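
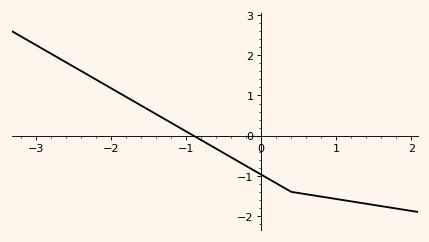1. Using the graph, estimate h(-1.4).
0.536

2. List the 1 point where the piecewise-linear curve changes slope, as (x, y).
(0.4, -1.4)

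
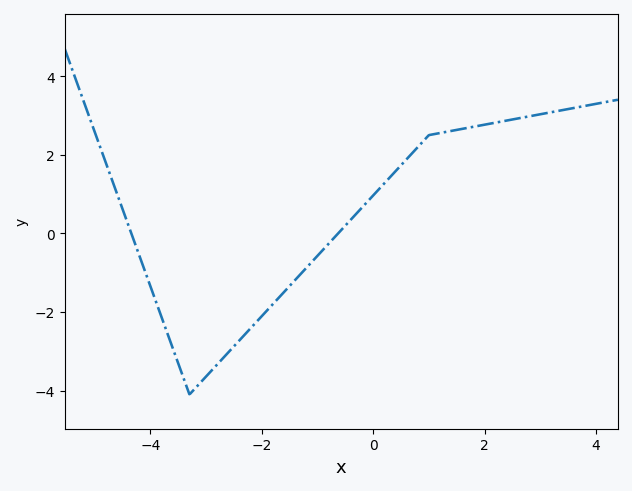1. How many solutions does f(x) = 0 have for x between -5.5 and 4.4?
2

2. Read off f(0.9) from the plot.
2.35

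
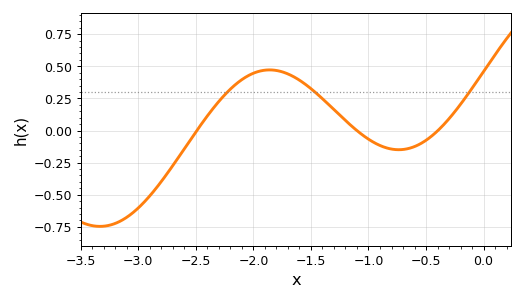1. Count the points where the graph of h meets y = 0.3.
3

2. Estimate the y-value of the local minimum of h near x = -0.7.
-0.149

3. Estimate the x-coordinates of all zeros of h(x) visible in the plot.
-2.49, -1.1, -0.397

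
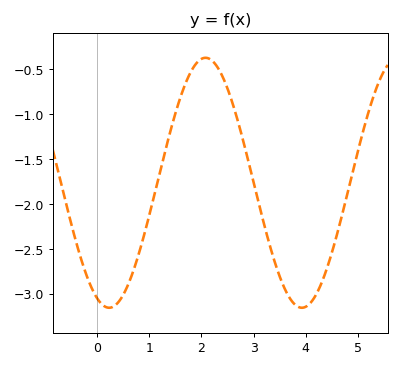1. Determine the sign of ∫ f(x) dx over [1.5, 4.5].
negative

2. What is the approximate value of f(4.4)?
-2.7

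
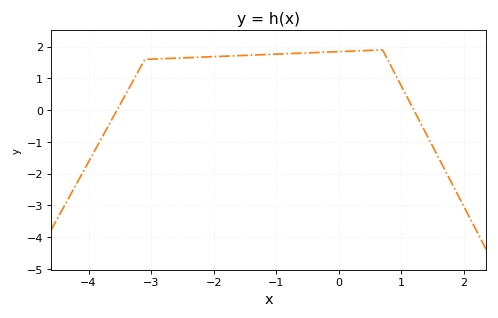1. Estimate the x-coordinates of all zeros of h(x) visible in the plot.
-3.55, 1.2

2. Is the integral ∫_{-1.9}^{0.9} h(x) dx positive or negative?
positive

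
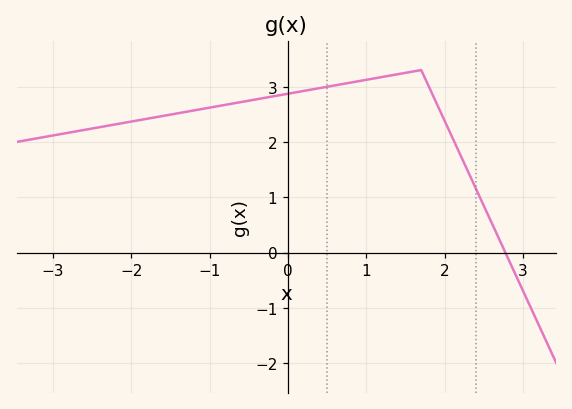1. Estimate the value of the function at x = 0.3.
2.95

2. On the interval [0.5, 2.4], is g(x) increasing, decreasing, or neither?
neither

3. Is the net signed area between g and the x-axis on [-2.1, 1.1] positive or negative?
positive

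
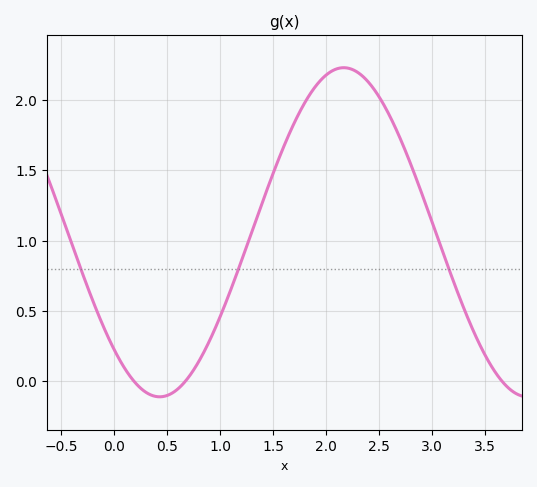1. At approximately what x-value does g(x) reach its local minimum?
0.431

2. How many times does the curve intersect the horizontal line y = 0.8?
3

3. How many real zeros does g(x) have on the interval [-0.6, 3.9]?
3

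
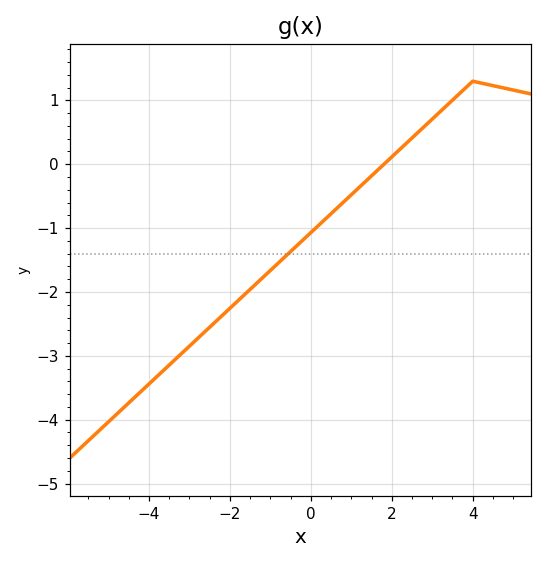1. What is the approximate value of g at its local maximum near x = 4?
1.3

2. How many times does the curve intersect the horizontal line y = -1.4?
1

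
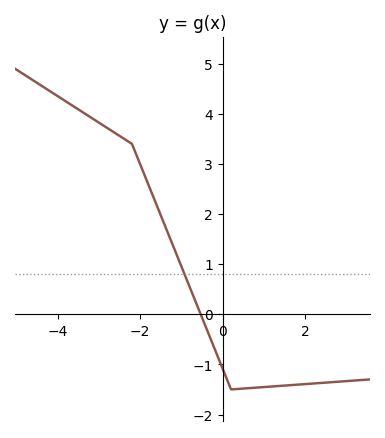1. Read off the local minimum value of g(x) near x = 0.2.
-1.5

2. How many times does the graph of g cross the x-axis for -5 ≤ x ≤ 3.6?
1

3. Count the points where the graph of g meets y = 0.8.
1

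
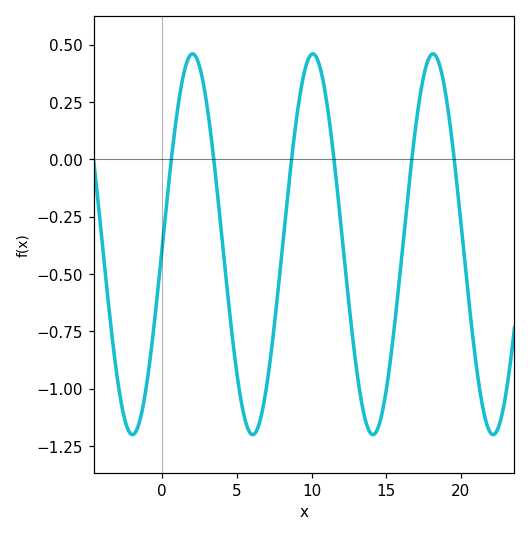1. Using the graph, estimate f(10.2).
0.46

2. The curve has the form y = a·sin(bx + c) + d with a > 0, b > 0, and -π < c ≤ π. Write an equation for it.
y = 0.83sin(0.78x - 0.01) - 0.37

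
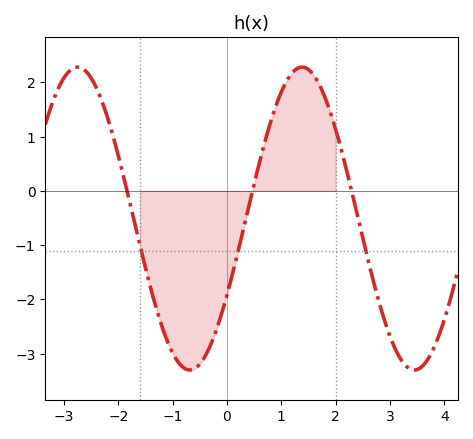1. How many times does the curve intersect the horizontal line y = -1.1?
3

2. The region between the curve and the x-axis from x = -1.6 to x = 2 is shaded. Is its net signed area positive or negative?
negative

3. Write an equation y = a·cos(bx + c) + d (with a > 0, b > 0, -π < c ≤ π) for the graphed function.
y = 2.79cos(1.5x - 2.1) - 0.51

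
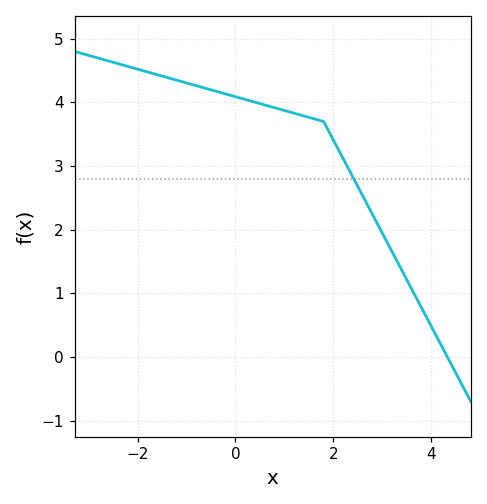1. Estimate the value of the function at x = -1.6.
4.4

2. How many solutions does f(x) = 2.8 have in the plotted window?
1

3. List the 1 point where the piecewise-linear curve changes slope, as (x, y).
(1.8, 3.7)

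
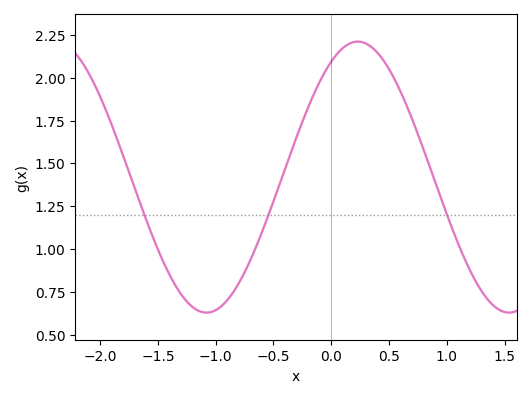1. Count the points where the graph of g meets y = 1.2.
3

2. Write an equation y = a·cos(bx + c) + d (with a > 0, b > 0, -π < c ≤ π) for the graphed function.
y = 0.79cos(2.4x - 0.55) + 1.42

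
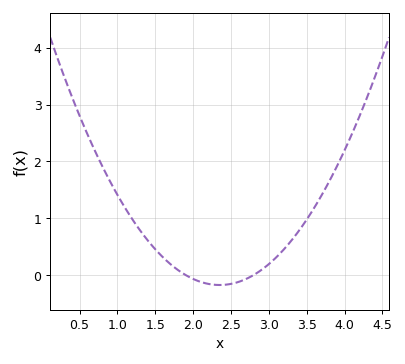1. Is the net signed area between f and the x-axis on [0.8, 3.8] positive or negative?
positive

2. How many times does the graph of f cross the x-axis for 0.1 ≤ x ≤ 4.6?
2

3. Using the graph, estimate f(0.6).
2.49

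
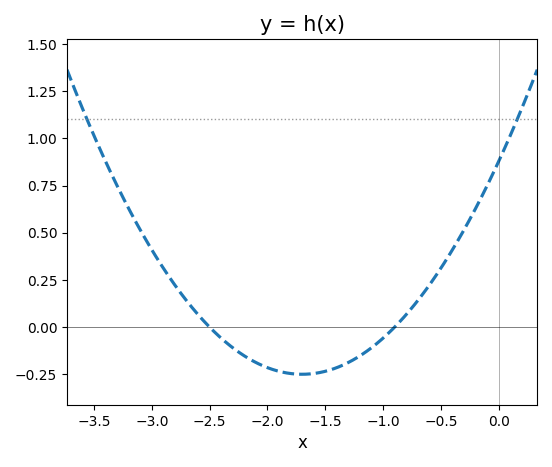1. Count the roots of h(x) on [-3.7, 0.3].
2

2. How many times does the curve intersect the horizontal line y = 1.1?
2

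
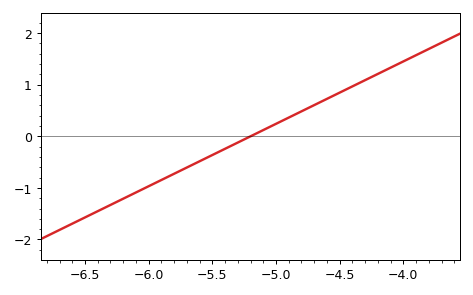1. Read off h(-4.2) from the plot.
1.2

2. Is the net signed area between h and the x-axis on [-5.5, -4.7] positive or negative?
positive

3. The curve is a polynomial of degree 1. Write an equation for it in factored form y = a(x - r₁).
y = 1.21(x + 5.2)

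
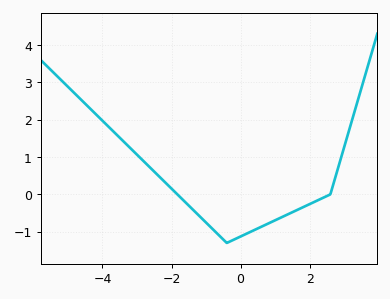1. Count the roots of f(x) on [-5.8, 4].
2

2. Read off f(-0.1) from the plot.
-1.2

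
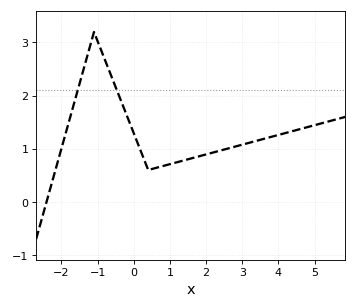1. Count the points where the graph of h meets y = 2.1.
2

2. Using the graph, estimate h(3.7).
1.2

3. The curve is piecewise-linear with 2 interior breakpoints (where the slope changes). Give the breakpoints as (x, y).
(-1.1, 3.2); (0.4, 0.6)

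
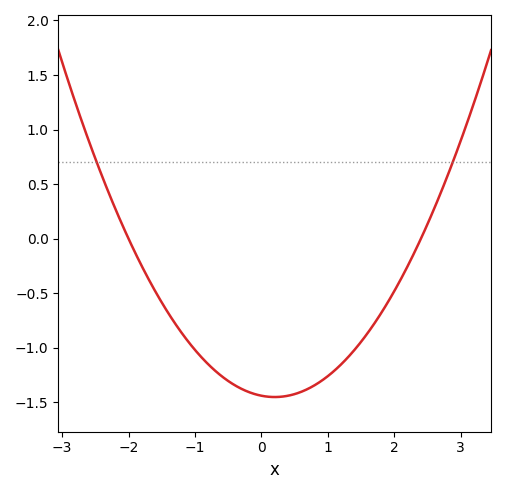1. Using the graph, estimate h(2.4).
0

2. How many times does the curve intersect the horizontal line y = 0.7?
2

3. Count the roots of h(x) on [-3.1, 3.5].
2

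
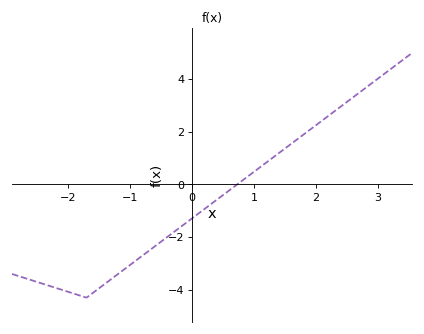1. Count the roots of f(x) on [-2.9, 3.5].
1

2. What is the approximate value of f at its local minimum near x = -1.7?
-4.2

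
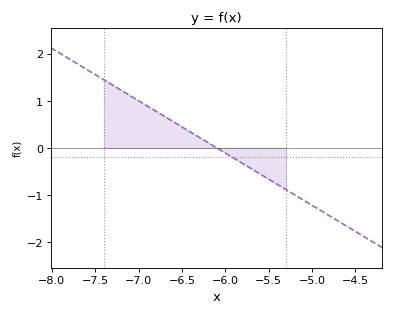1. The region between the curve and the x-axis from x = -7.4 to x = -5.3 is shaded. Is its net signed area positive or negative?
positive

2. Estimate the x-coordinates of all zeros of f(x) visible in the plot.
-6.1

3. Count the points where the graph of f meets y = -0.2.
1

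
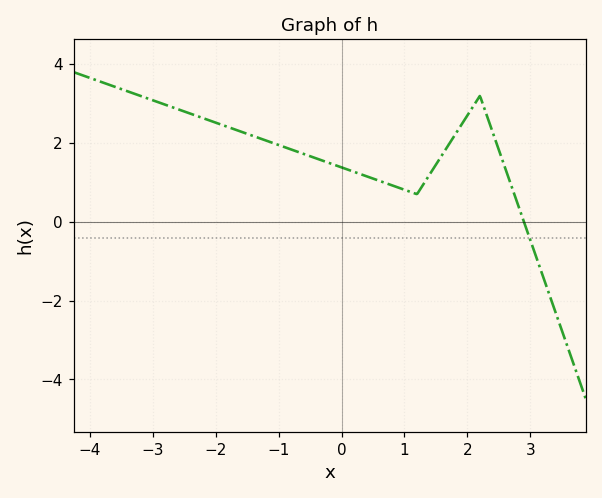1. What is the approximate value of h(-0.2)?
1.4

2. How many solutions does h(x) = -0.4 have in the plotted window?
1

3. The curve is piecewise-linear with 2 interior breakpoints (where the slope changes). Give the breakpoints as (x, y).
(1.2, 0.7); (2.2, 3.2)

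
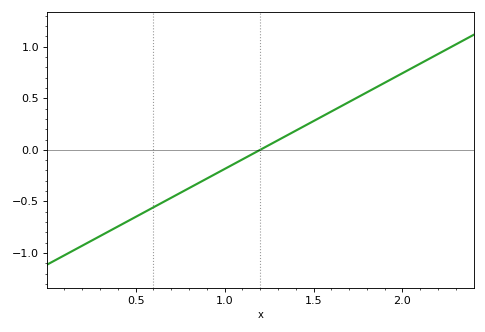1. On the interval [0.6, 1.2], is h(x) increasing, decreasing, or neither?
increasing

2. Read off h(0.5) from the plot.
-0.65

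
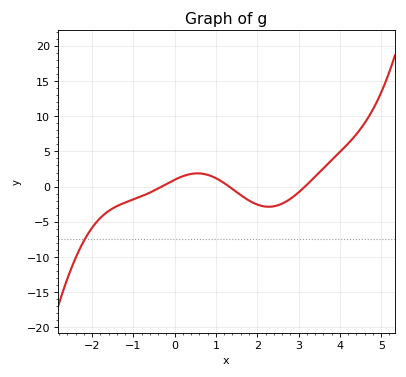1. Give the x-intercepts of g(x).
-0.317, 1.32, 3.15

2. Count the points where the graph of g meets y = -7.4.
1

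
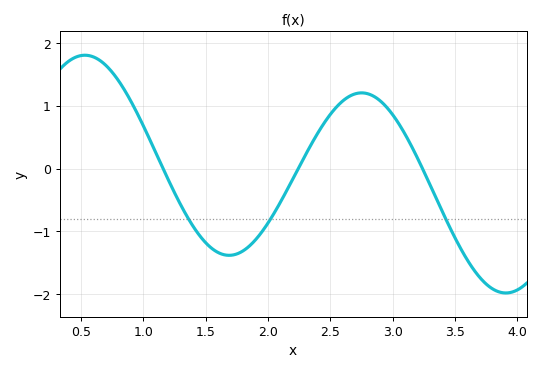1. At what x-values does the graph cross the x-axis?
1.15, 2.25, 3.25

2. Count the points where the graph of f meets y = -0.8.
3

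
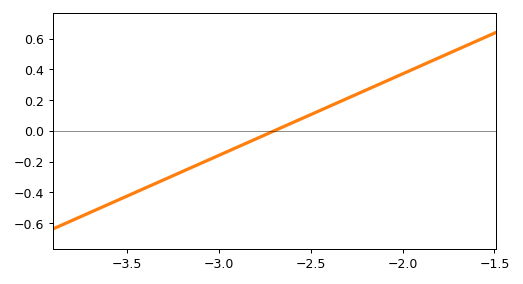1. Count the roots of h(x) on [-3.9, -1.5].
1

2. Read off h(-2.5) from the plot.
0.106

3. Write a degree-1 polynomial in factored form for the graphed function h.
y = 0.53(x + 2.7)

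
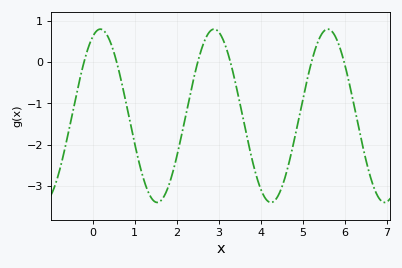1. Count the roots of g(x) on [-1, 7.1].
6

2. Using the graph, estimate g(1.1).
-2.4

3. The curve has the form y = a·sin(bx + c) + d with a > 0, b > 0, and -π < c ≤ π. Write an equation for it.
y = 2.1sin(2.3x + 1.1) - 1.3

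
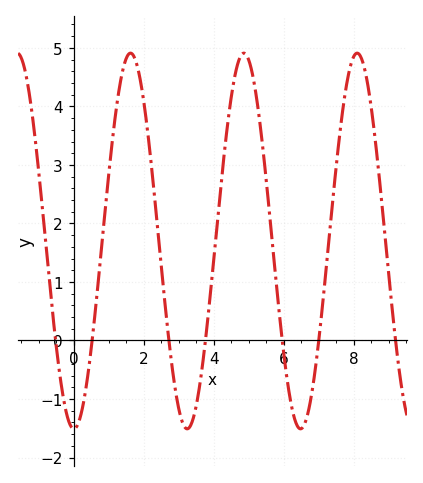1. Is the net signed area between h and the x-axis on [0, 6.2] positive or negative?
positive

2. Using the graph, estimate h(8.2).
4.9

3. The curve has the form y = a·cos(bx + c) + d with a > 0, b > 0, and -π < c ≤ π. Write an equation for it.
y = 3.21cos(1.9x + 3.1) + 1.7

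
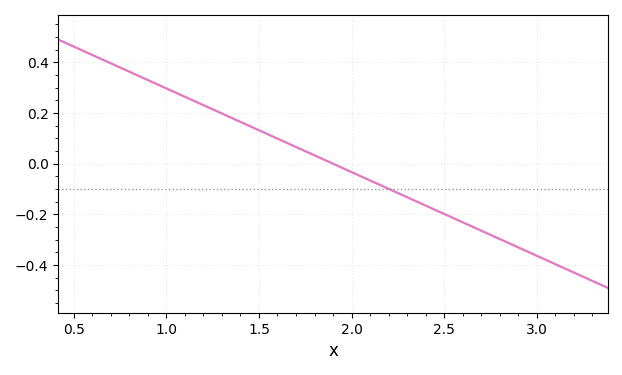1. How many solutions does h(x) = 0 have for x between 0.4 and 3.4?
1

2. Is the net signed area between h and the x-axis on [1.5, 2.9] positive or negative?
negative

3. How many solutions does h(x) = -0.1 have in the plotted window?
1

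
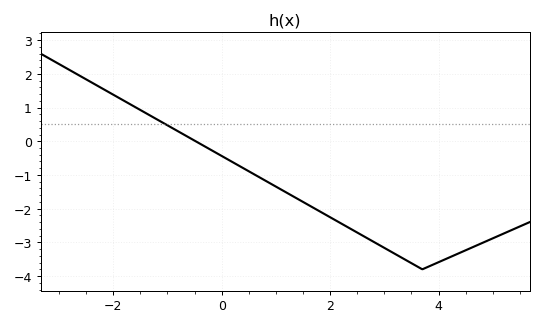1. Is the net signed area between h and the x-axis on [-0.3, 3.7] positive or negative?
negative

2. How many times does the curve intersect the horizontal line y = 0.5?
1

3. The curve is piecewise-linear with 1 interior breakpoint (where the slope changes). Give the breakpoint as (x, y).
(3.7, -3.8)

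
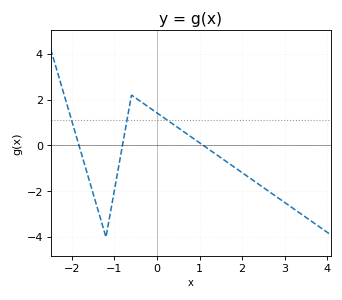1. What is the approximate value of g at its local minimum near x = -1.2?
-3.99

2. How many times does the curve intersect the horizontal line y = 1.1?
3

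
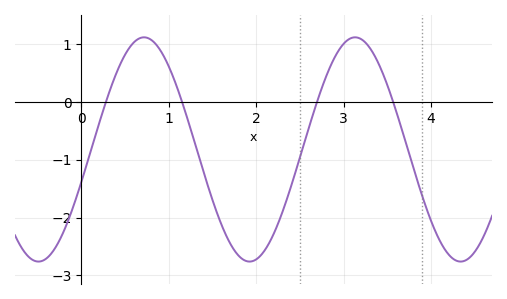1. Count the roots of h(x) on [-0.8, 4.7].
4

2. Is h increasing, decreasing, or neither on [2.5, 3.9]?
neither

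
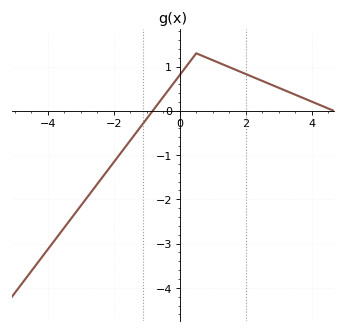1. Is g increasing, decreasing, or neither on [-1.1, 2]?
neither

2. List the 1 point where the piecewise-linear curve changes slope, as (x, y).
(0.5, 1.3)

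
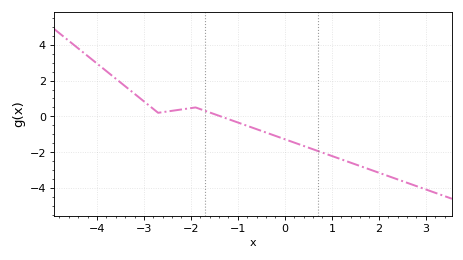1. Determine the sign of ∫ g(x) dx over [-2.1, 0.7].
negative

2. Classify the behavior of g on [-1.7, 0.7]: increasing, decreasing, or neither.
decreasing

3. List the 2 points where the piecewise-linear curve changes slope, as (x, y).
(-2.7, 0.2); (-1.9, 0.5)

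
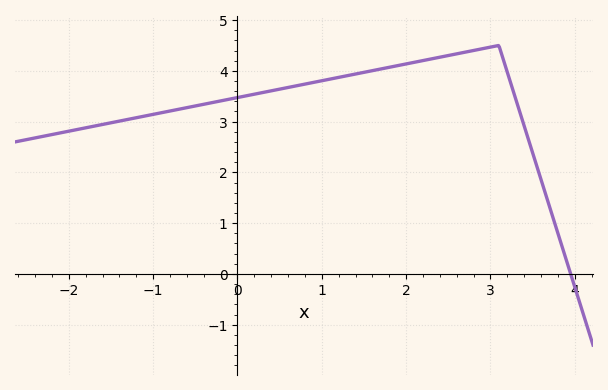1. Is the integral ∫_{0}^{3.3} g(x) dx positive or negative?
positive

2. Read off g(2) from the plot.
4.14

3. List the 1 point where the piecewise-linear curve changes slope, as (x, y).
(3.1, 4.5)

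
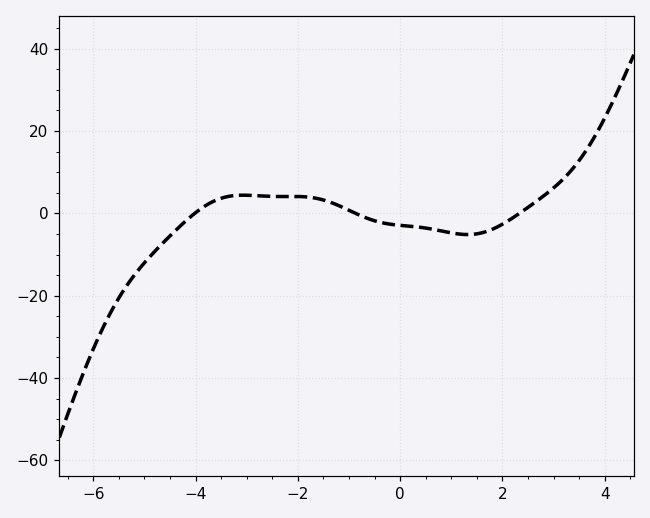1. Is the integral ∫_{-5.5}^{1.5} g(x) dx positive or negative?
negative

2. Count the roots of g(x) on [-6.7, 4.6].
3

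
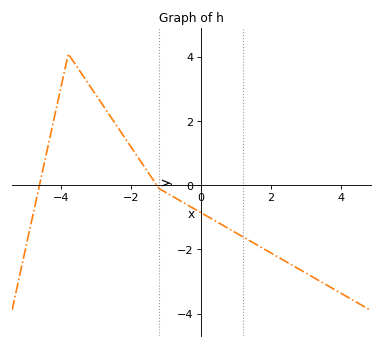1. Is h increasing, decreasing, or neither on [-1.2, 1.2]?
decreasing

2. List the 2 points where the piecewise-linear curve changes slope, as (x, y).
(-3.8, 4.1); (-1.2, -0.1)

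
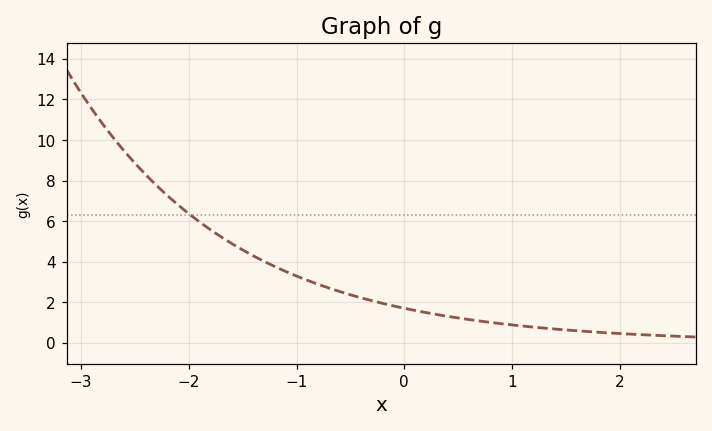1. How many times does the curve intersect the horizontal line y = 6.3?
1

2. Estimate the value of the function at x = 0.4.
1.4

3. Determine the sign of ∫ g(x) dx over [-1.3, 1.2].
positive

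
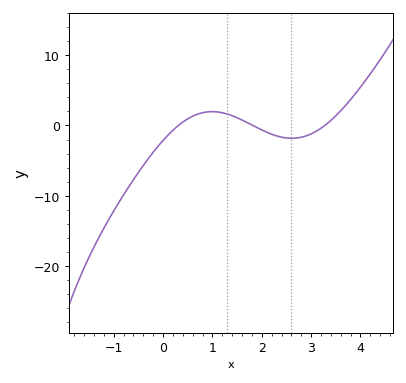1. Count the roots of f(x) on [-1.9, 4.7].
3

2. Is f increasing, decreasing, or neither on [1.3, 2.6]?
decreasing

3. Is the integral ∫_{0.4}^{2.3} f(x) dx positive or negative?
positive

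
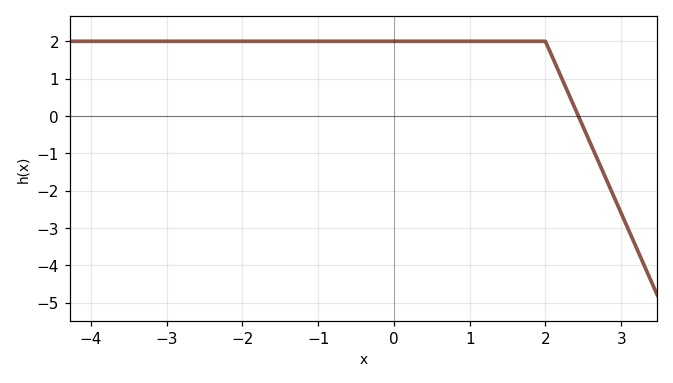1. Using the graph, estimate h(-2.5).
2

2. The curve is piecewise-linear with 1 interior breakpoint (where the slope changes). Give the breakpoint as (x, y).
(2, 2)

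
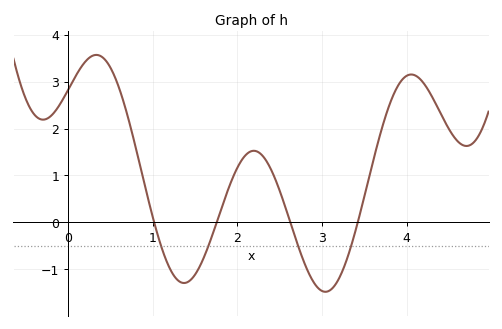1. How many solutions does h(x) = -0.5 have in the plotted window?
4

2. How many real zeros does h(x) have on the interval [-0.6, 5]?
4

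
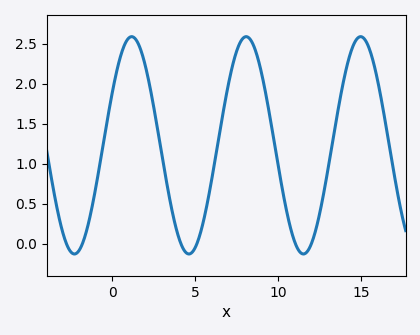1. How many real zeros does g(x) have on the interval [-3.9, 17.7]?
6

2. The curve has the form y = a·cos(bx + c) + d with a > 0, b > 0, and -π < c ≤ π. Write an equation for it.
y = 1.36cos(0.91x - 1.1) + 1.23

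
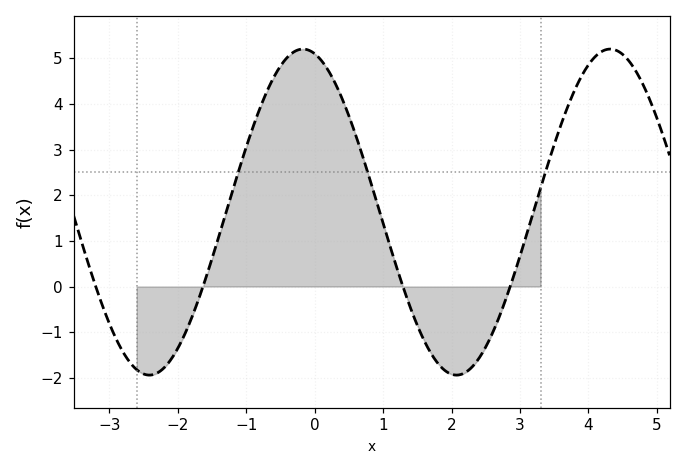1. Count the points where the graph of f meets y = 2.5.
3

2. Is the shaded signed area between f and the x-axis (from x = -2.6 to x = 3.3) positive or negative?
positive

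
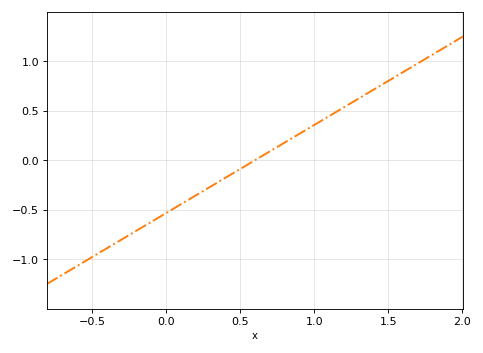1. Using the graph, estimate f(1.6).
0.89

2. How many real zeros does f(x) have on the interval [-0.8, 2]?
1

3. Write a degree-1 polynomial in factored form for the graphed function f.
y = 0.89(x - 0.6)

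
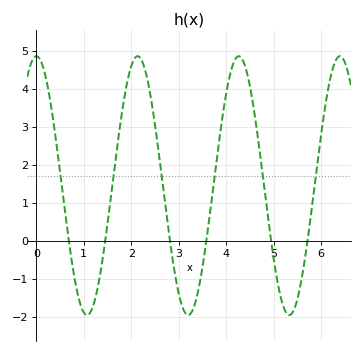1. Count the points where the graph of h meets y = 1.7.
6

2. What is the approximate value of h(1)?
-1.9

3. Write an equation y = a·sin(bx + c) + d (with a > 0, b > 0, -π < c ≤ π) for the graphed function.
y = 3.41sin(3x + 1.6) + 1.45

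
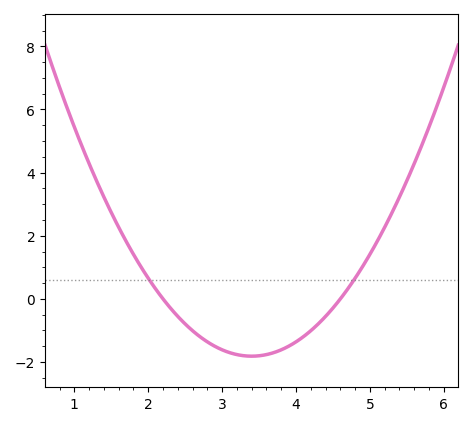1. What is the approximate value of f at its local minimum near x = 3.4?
-1.81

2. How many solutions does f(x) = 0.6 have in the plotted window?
2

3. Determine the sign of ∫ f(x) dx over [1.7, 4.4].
negative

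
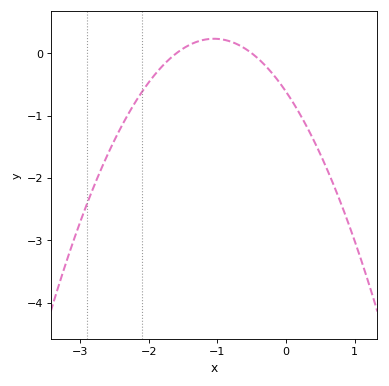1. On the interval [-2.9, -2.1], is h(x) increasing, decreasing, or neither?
increasing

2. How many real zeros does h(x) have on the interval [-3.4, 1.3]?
2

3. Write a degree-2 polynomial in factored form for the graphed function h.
y = -0.77(x + 1.6)(x + 0.5)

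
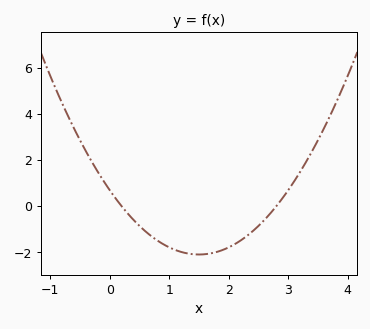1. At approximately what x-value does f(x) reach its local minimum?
1.5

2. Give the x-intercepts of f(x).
0.2, 2.8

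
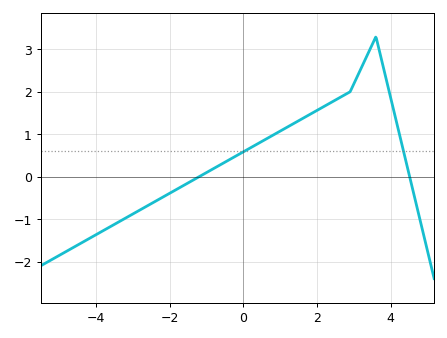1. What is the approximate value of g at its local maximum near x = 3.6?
3.3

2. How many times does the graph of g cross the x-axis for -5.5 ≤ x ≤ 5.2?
2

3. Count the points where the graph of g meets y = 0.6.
2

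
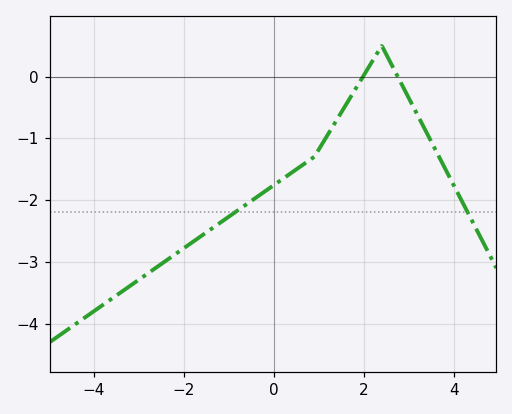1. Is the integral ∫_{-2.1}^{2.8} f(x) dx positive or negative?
negative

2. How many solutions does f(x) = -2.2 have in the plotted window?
2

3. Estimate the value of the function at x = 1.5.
-0.6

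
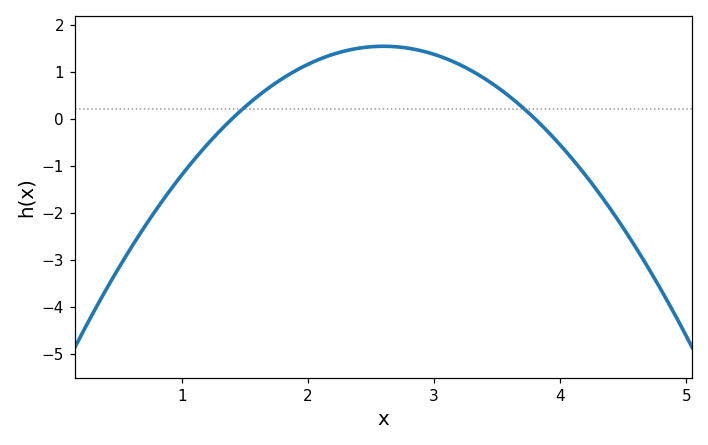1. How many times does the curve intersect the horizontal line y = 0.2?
2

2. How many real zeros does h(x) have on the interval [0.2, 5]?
2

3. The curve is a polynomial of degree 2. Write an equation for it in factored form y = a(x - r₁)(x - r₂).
y = -1.07(x - 1.4)(x - 3.8)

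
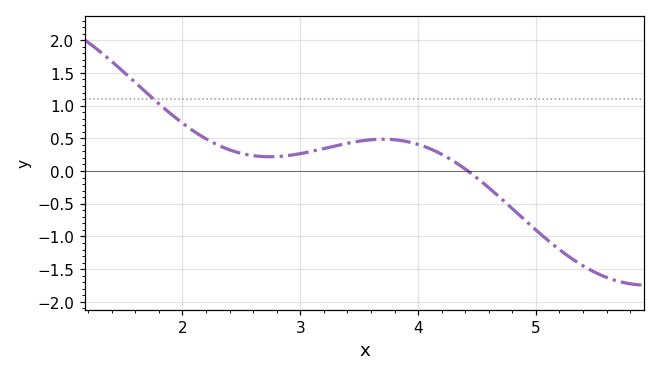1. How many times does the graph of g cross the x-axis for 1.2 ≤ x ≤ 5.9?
1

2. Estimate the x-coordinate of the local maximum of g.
3.7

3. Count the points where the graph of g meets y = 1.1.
1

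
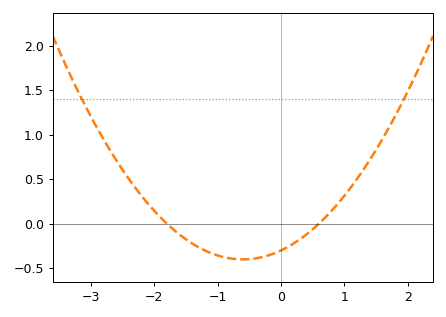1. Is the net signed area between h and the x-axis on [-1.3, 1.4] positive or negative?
negative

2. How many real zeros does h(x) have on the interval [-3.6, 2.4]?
2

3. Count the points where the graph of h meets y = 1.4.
2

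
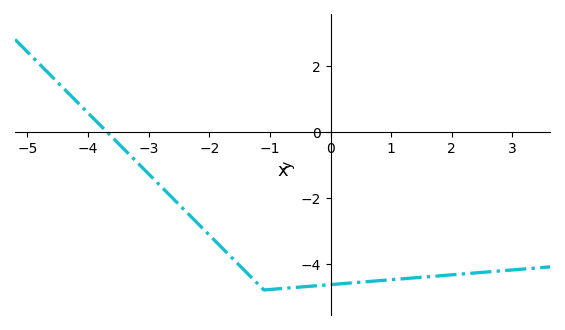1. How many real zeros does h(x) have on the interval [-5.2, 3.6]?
1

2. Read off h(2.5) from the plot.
-4.2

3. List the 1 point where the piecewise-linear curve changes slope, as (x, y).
(-1.1, -4.8)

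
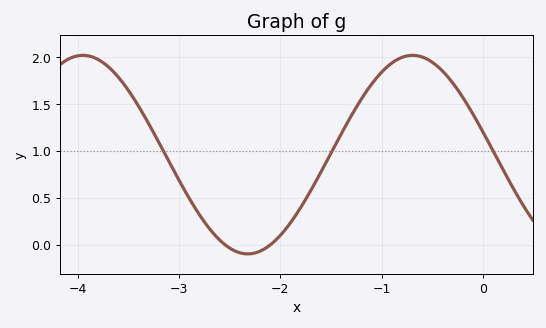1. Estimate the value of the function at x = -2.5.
-0.038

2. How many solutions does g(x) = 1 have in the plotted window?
3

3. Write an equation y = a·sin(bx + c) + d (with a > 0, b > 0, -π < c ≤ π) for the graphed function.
y = 1.06sin(1.93x + 2.91) + 0.96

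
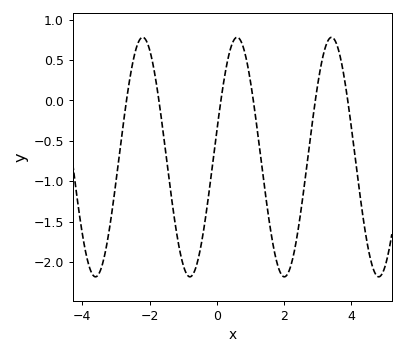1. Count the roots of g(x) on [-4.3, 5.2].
6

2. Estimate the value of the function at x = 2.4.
-1.64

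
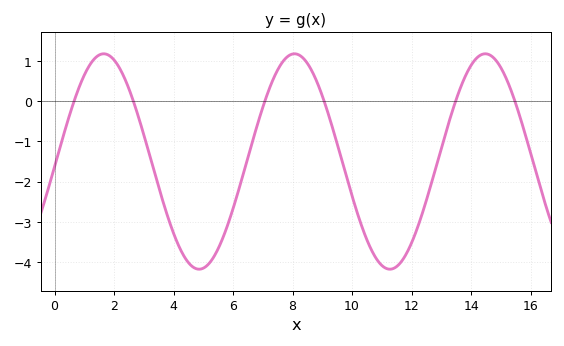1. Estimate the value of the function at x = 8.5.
0.94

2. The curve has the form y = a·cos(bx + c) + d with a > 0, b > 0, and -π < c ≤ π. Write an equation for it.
y = 2.68cos(0.98x - 1.62) - 1.5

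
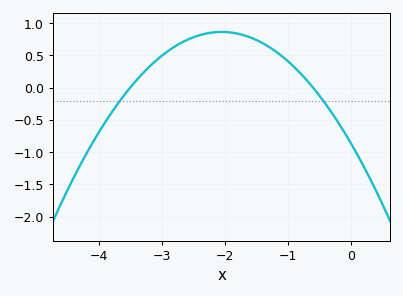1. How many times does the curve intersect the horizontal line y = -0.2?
2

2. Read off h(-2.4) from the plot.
0.812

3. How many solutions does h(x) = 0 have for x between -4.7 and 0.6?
2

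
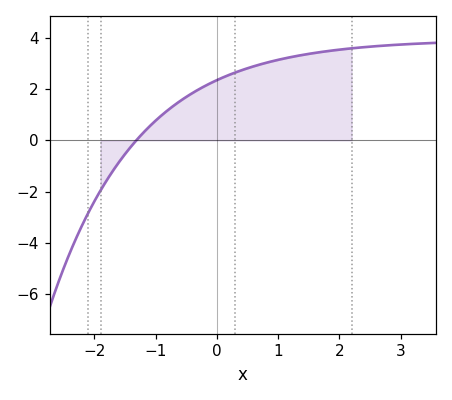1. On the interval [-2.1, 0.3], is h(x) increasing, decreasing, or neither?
increasing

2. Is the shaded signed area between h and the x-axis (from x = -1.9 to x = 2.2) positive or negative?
positive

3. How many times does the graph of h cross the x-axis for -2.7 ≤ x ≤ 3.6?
1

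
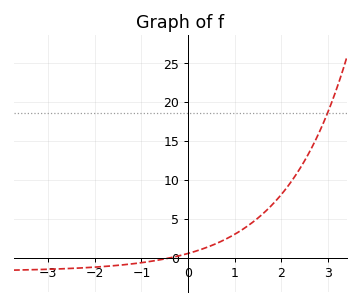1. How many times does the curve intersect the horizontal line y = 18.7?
1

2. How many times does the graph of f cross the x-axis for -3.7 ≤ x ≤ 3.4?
1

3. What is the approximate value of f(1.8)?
6.85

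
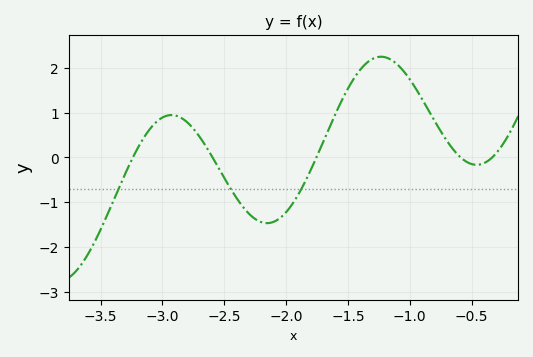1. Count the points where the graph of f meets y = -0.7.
3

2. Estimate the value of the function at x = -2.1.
-1.4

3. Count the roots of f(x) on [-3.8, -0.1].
5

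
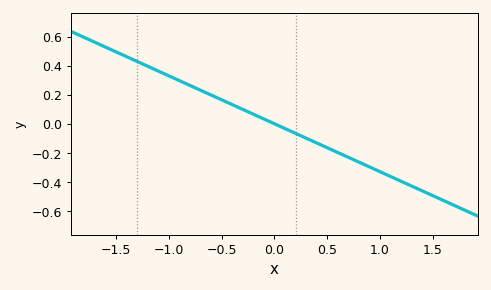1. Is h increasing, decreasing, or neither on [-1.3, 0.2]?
decreasing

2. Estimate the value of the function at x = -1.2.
0.396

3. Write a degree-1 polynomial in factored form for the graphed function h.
y = -0.33(x - 0)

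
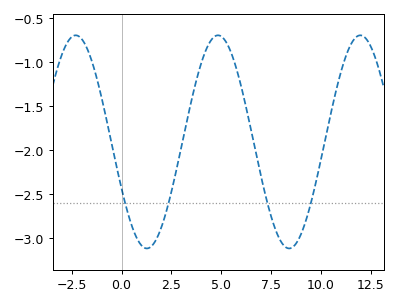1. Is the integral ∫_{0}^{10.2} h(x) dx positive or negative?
negative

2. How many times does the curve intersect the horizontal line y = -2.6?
4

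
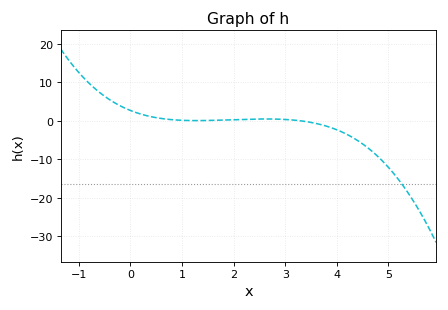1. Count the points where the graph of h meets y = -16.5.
1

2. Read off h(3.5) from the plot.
-0.42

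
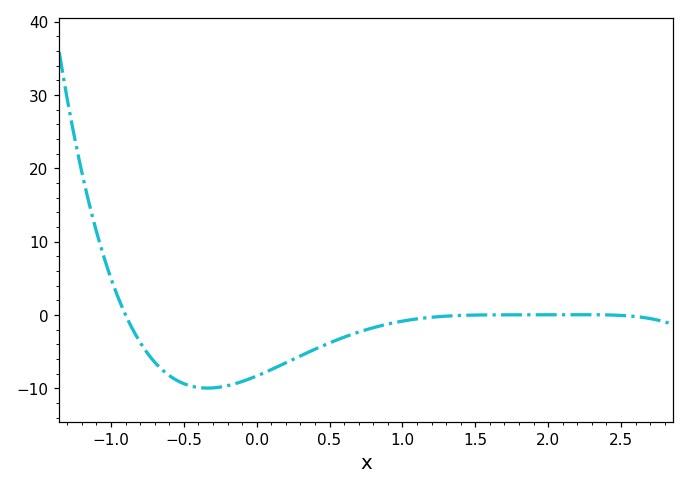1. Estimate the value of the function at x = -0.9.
0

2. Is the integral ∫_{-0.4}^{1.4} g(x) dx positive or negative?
negative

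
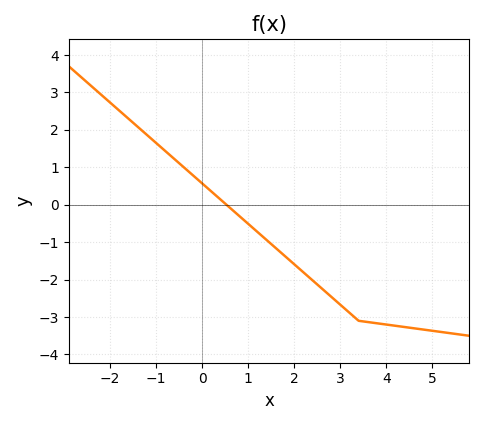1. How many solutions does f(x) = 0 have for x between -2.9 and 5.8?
1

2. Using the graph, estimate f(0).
0.6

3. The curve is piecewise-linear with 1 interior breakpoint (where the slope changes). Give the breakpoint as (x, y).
(3.4, -3.1)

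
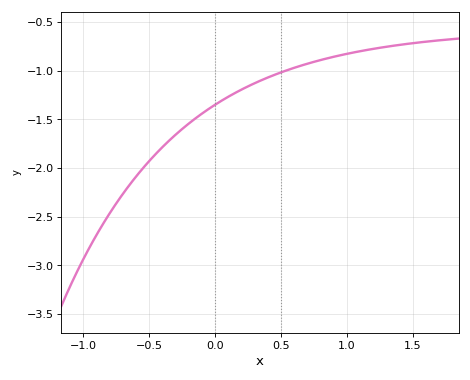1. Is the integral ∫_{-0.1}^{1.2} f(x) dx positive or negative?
negative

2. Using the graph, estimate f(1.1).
-0.8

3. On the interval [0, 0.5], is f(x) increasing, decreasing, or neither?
increasing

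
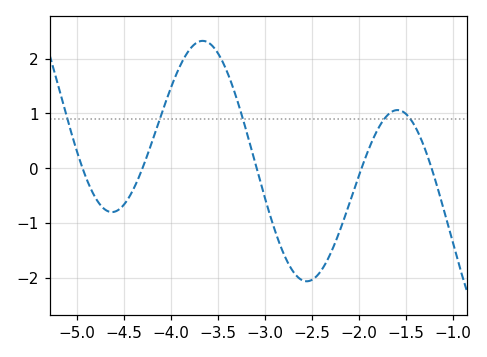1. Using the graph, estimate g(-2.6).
-2.05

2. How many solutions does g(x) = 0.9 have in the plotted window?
5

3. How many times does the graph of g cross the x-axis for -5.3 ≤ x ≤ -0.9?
5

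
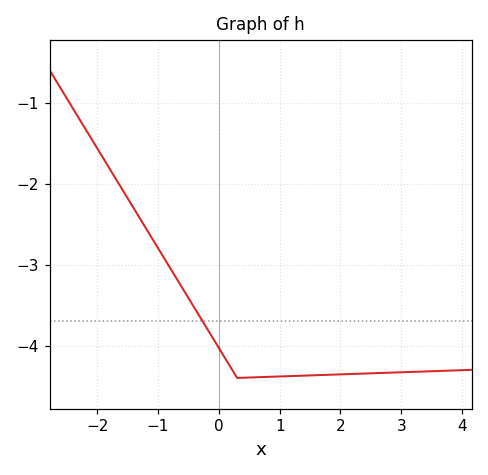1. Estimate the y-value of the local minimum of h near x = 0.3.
-4.4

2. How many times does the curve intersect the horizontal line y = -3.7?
1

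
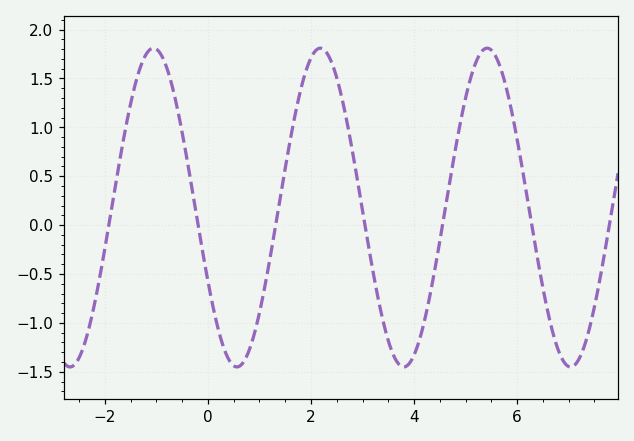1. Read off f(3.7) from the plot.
-1.42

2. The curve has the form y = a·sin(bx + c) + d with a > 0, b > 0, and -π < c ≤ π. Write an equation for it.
y = 1.63sin(1.94x - 2.66) + 0.18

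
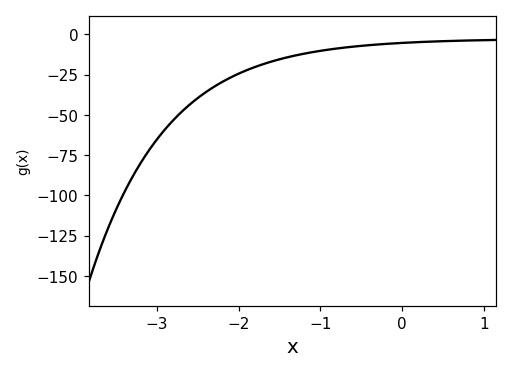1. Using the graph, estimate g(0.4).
-4.35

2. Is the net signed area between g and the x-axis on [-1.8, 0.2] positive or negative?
negative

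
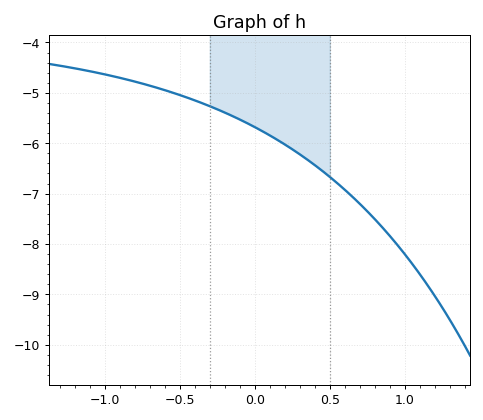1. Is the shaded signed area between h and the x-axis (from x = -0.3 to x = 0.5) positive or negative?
negative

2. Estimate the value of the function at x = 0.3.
-6.2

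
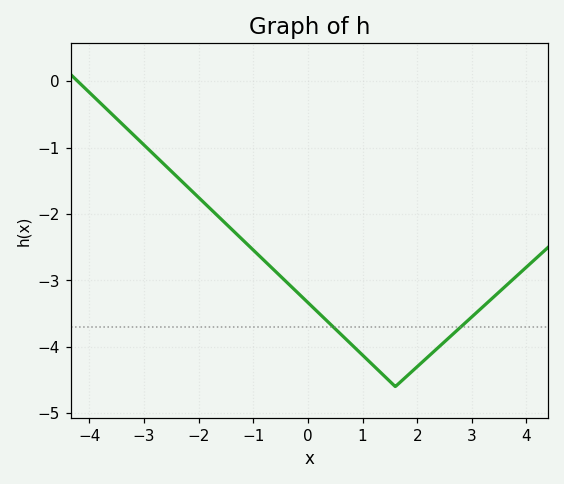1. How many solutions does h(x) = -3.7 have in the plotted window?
2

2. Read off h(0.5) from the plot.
-3.7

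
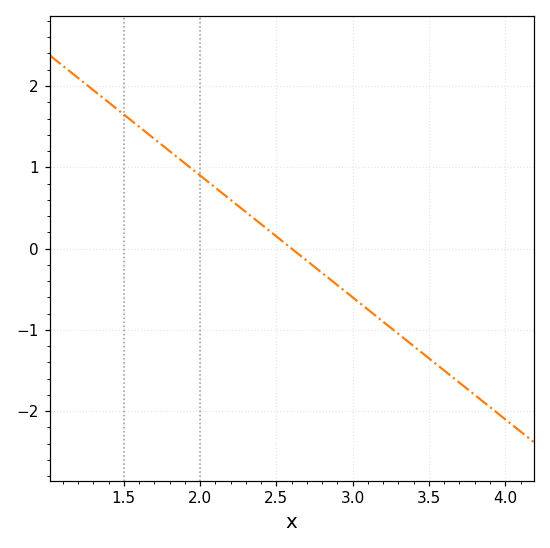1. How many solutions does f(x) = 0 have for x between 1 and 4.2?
1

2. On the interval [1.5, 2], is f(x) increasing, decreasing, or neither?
decreasing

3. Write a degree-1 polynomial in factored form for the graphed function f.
y = -1.5(x - 2.6)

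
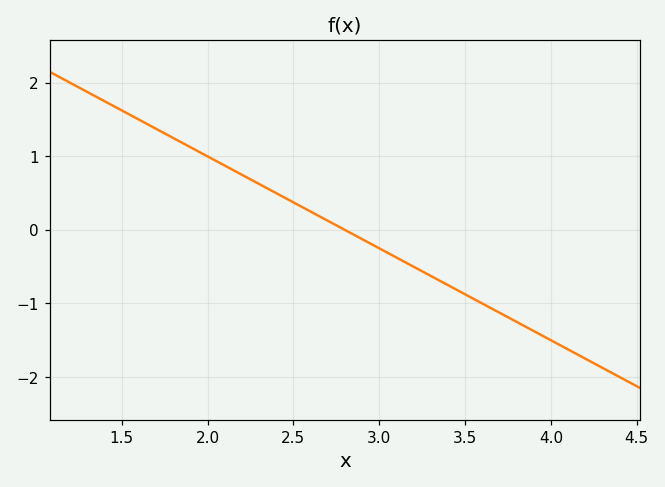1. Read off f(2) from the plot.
1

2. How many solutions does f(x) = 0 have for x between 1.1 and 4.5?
1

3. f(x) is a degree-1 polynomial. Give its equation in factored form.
y = -1.25(x - 2.8)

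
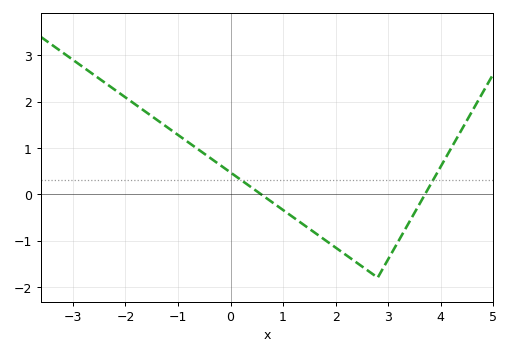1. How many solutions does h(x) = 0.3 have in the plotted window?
2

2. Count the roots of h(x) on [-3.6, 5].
2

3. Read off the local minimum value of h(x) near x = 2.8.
-1.8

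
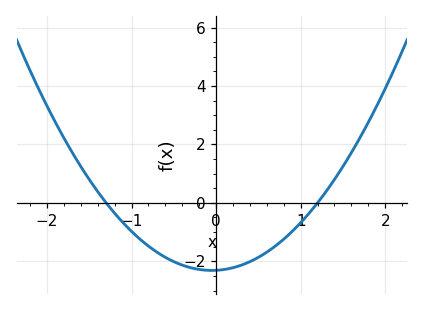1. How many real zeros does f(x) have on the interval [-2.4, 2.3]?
2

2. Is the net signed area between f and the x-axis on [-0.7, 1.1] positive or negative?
negative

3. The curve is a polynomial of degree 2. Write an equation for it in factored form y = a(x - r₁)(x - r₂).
y = 1.48(x + 1.3)(x - 1.2)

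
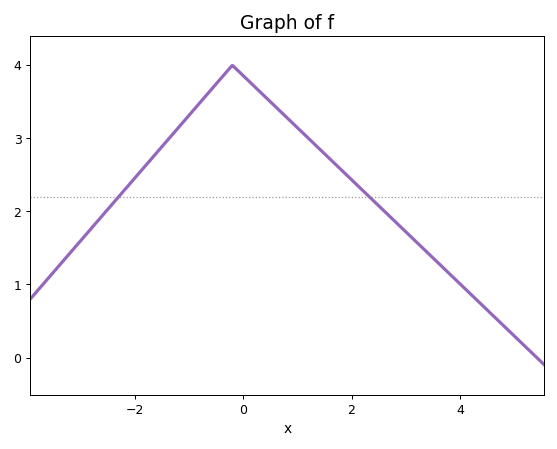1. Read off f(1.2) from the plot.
3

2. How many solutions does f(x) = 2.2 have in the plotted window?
2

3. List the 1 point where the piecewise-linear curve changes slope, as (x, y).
(-0.2, 4)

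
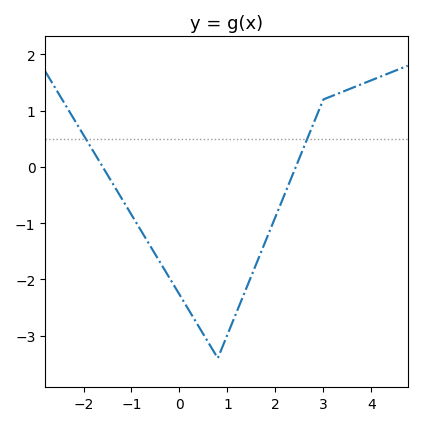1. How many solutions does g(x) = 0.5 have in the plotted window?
2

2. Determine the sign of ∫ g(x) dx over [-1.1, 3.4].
negative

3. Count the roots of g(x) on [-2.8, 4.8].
2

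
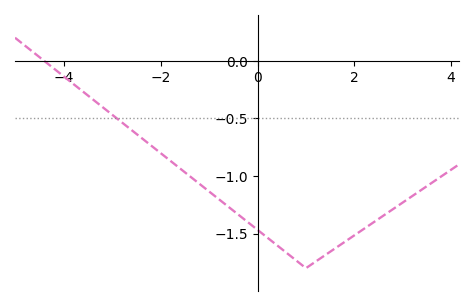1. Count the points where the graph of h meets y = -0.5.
1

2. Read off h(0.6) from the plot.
-1.67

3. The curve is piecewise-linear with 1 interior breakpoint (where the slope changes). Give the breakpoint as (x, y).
(1, -1.8)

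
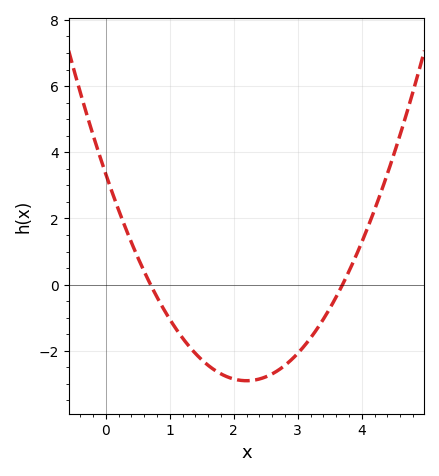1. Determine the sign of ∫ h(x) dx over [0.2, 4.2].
negative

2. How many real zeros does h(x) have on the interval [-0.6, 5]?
2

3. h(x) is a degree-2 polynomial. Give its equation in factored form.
y = 1.29(x - 0.7)(x - 3.7)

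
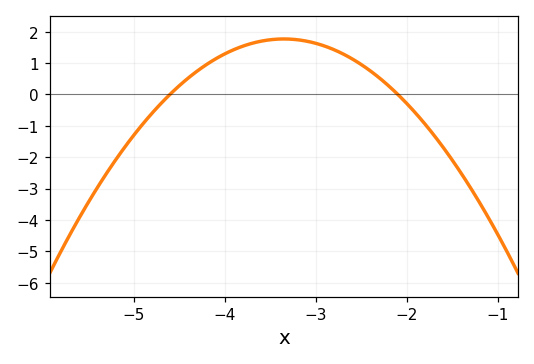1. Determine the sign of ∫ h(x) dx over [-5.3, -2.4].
positive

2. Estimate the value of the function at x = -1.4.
-2.53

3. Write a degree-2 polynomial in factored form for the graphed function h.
y = -1.13(x + 4.6)(x + 2.1)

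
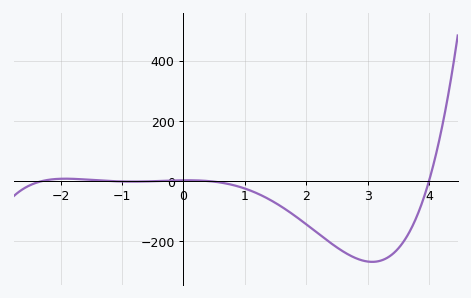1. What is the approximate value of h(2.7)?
-240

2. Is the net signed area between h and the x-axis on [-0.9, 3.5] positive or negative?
negative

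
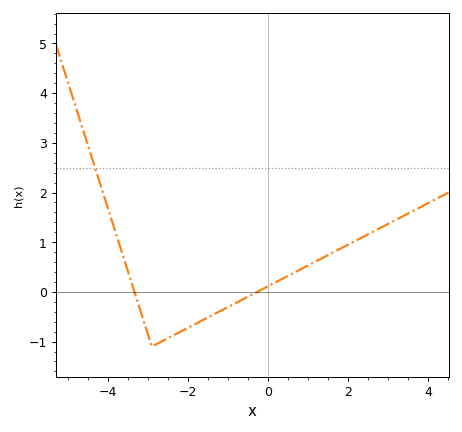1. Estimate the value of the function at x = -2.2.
-0.807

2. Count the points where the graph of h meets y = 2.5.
1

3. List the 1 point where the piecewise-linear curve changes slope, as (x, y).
(-2.9, -1.1)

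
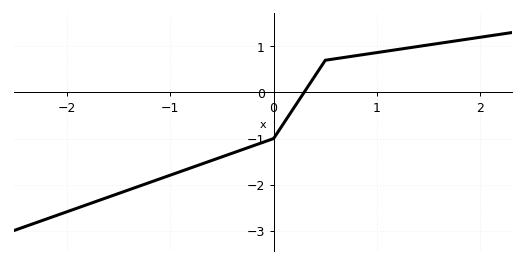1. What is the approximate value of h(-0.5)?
-1.4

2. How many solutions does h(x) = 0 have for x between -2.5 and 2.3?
1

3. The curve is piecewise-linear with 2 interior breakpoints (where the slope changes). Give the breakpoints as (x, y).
(0, -1); (0.5, 0.7)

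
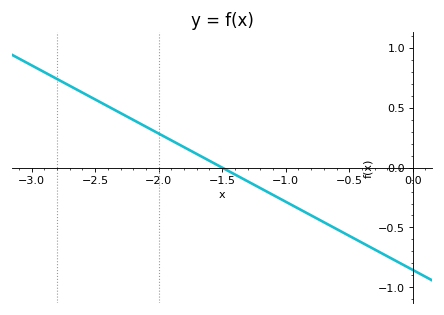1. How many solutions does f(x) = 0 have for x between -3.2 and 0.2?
1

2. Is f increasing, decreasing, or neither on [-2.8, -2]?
decreasing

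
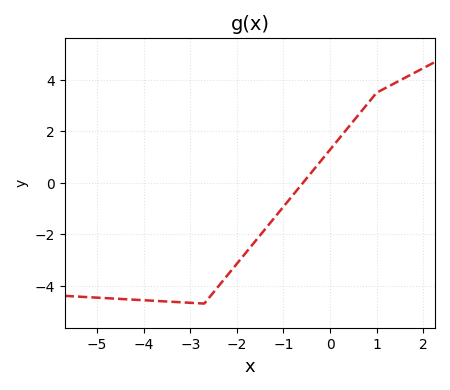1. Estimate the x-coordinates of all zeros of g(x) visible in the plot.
-0.579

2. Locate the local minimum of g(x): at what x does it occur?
-2.7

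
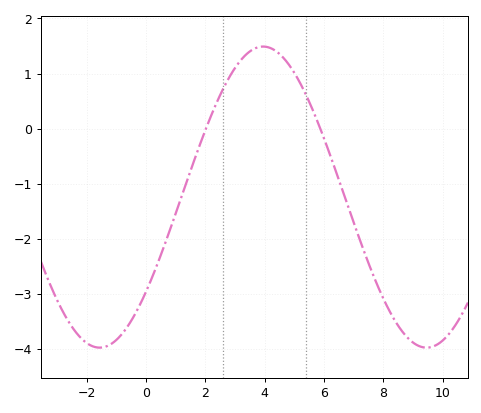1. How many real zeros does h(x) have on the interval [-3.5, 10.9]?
2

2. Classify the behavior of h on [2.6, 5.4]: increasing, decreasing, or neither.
neither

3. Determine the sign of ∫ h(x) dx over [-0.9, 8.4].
negative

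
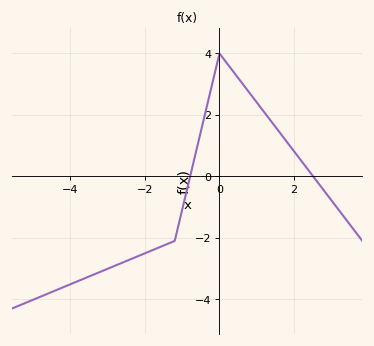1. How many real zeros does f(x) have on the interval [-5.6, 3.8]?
2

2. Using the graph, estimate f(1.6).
1.45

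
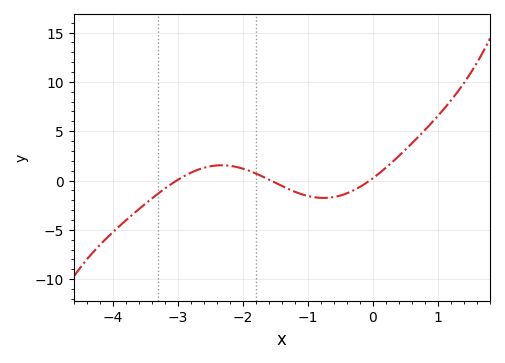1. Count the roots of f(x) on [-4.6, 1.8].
3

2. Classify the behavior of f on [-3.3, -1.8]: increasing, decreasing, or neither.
neither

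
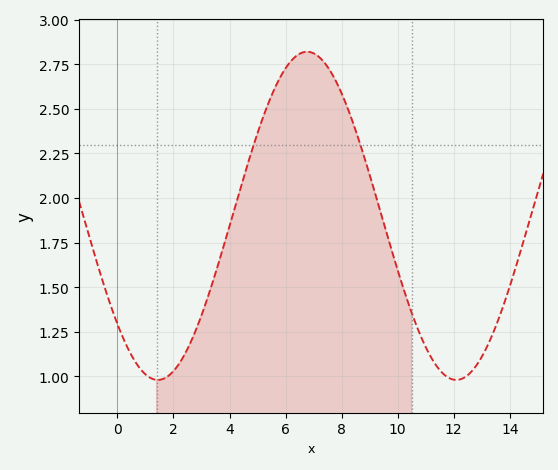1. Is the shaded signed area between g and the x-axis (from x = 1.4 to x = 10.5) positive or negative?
positive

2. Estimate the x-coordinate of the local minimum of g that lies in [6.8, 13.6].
12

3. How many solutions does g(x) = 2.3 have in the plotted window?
2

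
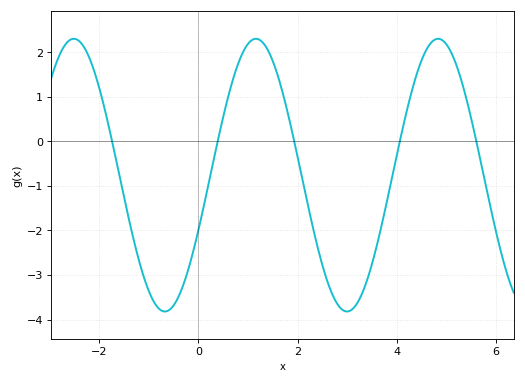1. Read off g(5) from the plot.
2.2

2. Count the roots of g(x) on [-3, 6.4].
5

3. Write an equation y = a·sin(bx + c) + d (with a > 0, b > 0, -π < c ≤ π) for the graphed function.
y = 3.06sin(1.7x - 0.41) - 0.76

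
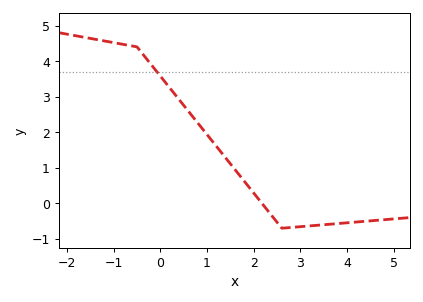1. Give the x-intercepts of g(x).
2.2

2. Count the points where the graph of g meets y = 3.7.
1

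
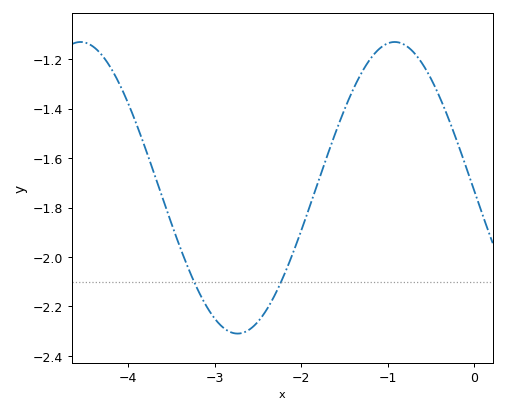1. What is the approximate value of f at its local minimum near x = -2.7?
-2.31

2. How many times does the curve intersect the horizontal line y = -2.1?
2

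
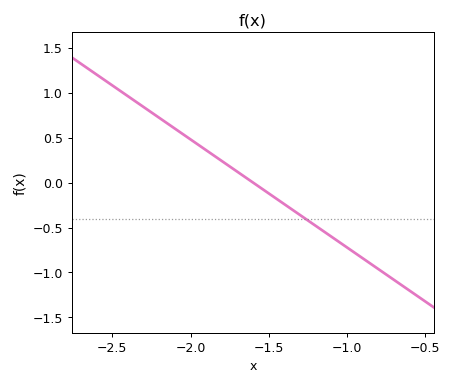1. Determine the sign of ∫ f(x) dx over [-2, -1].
negative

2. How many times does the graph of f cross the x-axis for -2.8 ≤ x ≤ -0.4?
1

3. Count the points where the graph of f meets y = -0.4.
1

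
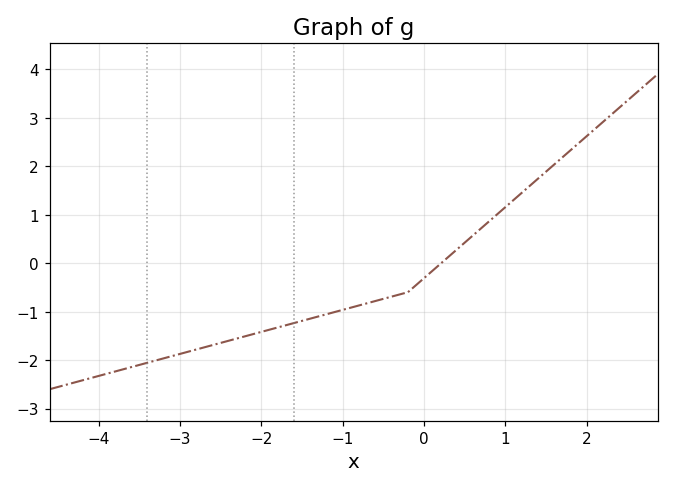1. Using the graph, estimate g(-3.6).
-2.1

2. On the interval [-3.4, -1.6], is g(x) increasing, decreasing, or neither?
increasing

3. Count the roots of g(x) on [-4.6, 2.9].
1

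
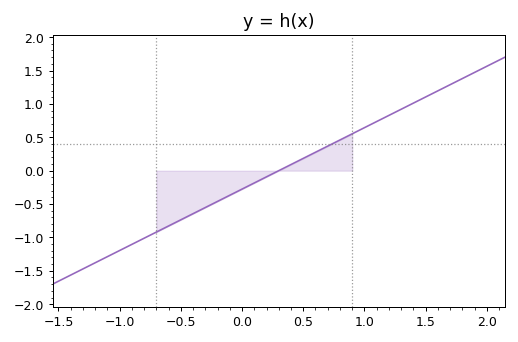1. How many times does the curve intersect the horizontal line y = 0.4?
1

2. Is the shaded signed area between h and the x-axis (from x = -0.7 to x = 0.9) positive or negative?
negative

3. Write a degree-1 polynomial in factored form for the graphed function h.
y = 0.92(x - 0.3)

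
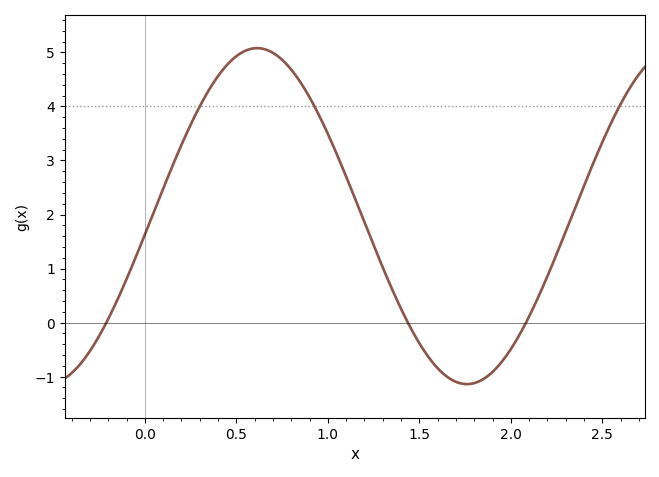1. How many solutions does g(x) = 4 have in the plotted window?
3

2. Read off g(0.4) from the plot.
4.6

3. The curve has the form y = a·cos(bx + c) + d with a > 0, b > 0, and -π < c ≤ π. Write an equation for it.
y = 3.11cos(2.7x - 1.7) + 1.97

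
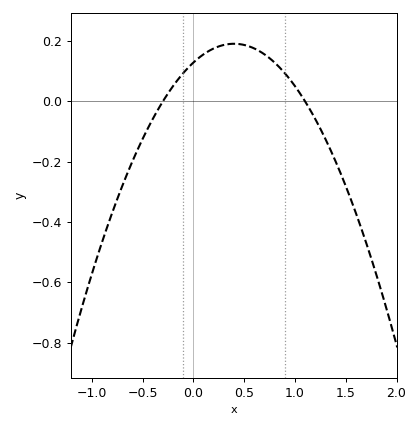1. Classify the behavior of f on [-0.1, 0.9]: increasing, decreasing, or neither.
neither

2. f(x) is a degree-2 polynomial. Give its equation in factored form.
y = -0.39(x + 0.3)(x - 1.1)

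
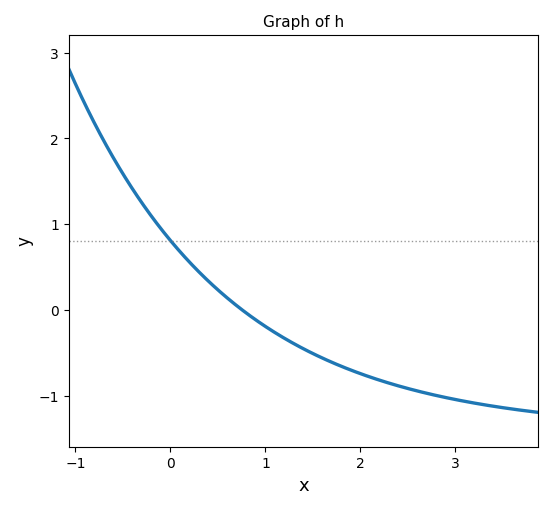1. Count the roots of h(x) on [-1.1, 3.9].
1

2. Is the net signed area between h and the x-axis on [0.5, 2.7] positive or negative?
negative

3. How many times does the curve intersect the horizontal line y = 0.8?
1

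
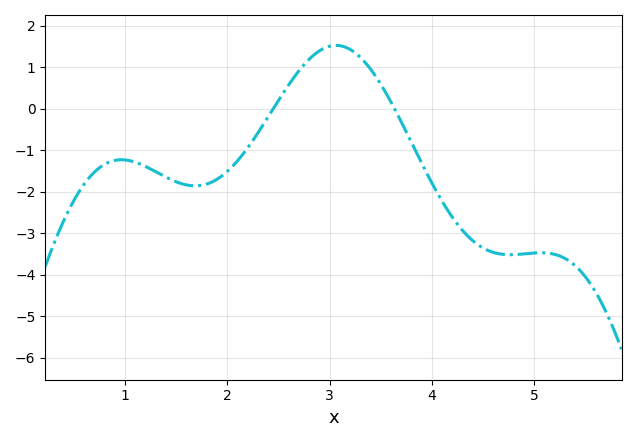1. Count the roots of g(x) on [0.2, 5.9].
2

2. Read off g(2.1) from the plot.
-1.3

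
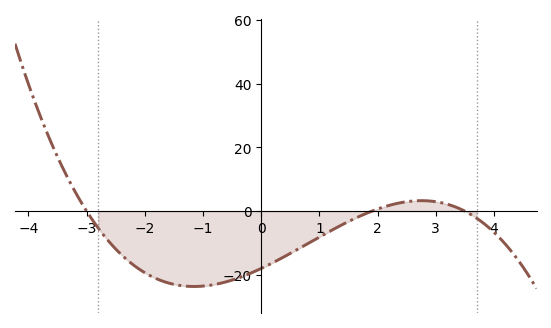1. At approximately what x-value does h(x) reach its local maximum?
2.75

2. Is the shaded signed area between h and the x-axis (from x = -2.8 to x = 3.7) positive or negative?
negative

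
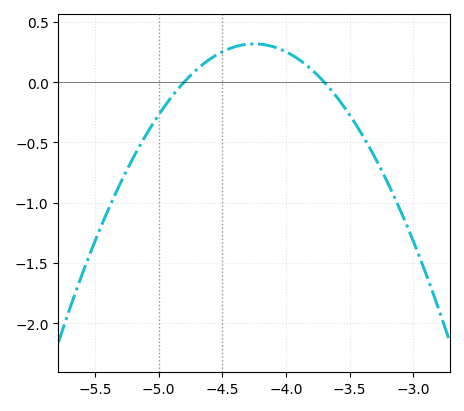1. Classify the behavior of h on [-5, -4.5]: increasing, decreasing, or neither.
increasing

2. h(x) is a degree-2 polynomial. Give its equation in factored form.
y = -1.05(x + 4.8)(x + 3.7)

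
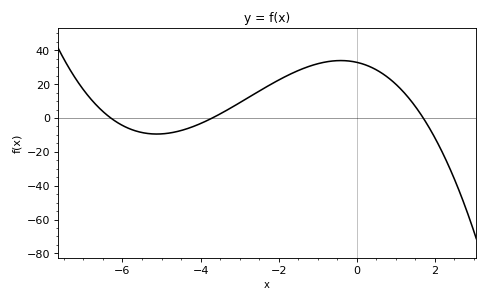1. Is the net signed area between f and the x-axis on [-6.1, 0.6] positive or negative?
positive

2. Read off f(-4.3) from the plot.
-6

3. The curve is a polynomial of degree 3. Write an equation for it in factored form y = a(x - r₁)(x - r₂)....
y = -0.83(x + 6.3)(x + 3.7)(x - 1.7)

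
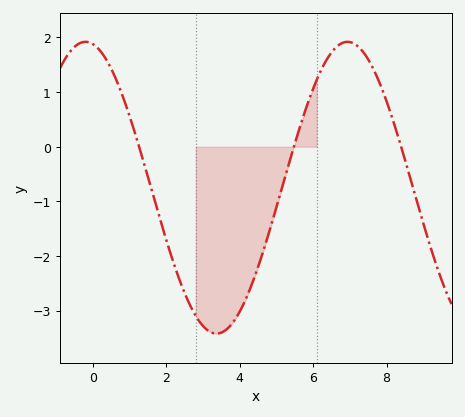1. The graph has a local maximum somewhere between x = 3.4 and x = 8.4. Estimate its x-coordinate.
6.94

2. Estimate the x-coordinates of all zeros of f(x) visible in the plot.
1.26, 5.47, 8.4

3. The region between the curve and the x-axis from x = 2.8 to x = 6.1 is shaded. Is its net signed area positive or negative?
negative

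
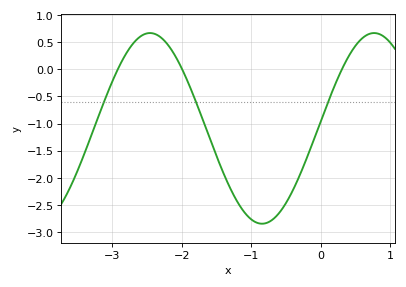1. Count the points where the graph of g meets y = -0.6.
3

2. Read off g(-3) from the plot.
-0.226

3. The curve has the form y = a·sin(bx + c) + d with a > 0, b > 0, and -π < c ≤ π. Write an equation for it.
y = 1.76sin(1.95x + 0.08) - 1.09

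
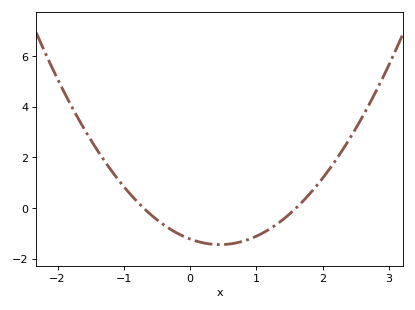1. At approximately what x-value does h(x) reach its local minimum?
0.5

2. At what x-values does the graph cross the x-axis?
-0.7, 1.6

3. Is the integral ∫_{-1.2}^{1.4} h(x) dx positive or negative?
negative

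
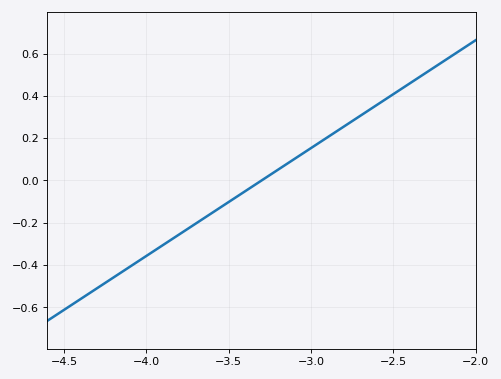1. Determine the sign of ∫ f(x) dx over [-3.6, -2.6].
positive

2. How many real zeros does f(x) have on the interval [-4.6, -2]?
1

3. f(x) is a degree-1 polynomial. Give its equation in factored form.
y = 0.51(x + 3.3)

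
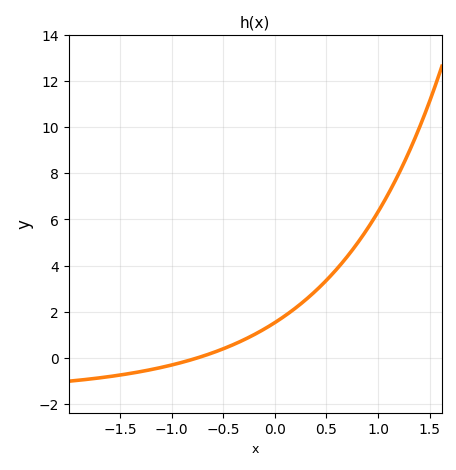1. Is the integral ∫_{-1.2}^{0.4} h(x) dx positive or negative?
positive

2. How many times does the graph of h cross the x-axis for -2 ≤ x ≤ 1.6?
1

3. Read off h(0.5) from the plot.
3.4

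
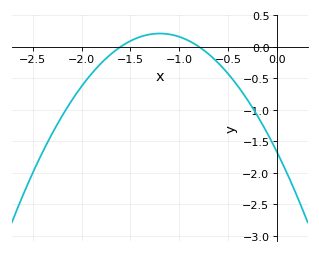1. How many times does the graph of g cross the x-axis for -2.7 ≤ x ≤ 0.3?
2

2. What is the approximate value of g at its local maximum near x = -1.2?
0.2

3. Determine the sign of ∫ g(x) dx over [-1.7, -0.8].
positive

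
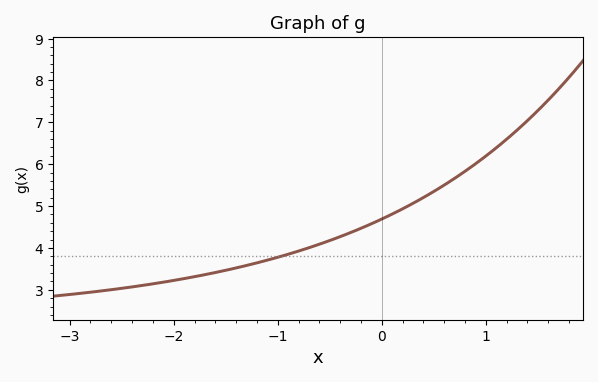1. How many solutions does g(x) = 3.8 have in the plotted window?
1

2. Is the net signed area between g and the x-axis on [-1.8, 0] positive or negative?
positive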